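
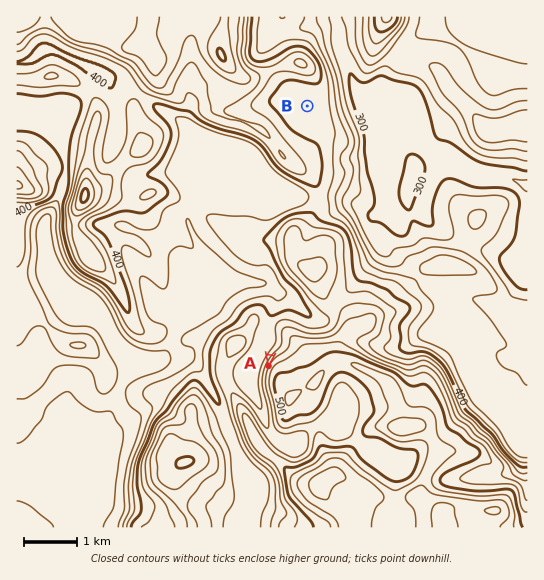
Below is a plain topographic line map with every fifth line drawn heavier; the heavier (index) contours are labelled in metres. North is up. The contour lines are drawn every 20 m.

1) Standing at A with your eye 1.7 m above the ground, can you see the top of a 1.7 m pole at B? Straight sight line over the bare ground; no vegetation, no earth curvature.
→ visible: false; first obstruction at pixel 284 262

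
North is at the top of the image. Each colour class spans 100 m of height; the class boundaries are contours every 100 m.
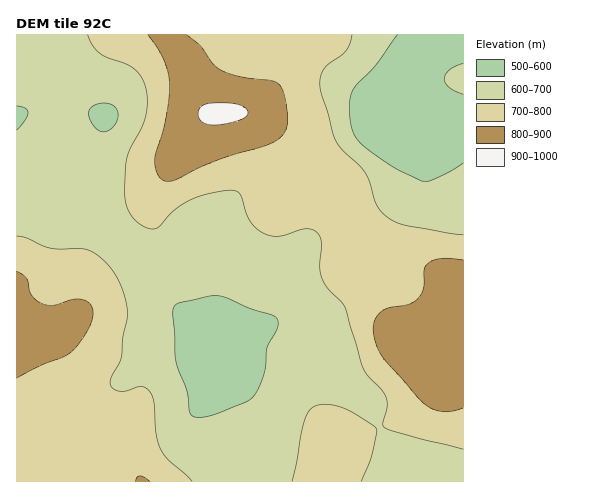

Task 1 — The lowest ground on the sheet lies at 500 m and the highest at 910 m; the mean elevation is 700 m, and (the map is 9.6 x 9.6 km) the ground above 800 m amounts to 12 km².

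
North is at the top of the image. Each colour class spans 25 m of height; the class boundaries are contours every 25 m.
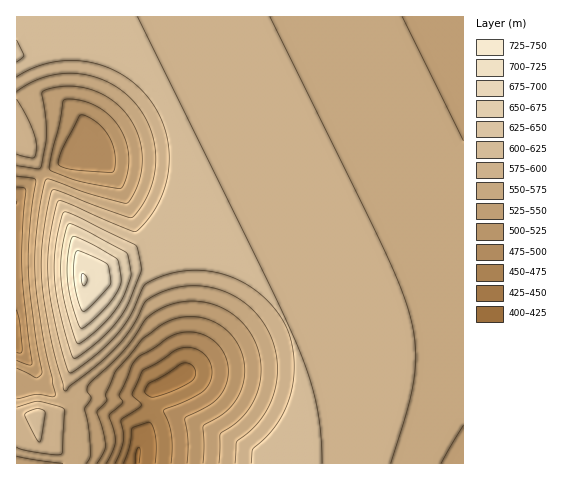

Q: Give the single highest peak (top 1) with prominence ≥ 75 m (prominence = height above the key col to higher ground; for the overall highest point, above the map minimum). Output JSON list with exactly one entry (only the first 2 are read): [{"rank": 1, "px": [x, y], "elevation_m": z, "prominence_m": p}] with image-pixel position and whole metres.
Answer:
[{"rank": 1, "px": [83, 279], "elevation_m": 726, "prominence_m": 303}]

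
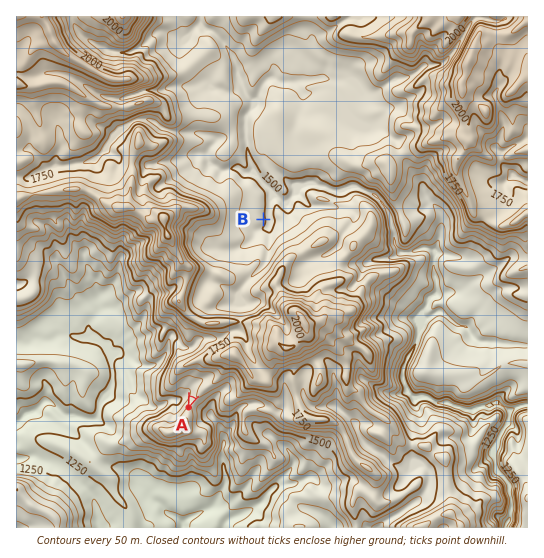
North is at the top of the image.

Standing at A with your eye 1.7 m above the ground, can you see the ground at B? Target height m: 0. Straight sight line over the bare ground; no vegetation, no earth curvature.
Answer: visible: false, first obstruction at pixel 200 380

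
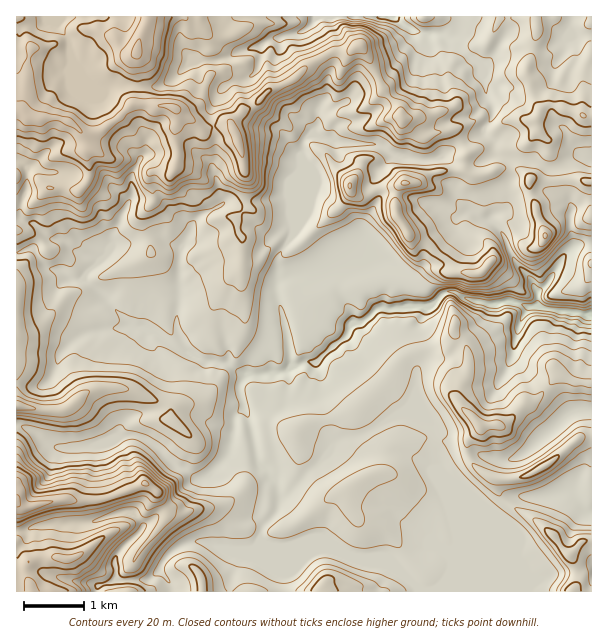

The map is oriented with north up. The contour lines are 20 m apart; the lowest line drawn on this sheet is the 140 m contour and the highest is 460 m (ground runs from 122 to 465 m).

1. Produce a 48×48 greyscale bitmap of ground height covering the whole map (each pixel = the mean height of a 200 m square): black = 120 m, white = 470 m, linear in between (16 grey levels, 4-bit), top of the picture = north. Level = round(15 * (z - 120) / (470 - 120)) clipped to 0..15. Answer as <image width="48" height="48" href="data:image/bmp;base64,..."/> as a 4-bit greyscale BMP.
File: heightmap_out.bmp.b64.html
<image width="48" height="48" href="data:image/bmp;base64,Qk32BAAAAAAAAHYAAAAoAAAAMAAAADAAAAABAAQAAAAAAIAEAAATCwAAEwsAABAAAAAAAAAAAAAAABEREQAiIiIAMzMzAERERABVVVUAZmZmAHd3dwCIiIgAmZmZAKqqqgC7u7sAzMzMAN3d3QDu7u4A////AN3MuoiId2Z4dmZlVniHdmZVVVVVVVVXh9zLu5iIdmd4ZlVVVWd3ZVVVVVVVVVVWd83N3LmJl2d3ZVVVVVZVVVVVVVVVVVVXh8zMzcqJmGZlVVVVVVVVVVVVVVVVVVVoh7u7u8ypmYZlVVVVVVVVZlVVVVVVVVaId7qqqqu6mZh2ZmVVVlVWZmVVVVVVVWd3Ze3Lu6qZqqmYdmVVVWZmZmVVVVVVVmZlVe7t3My6q6mHdmVVVWZmZmZVVVVVZlVVVezMzLzMzLdlVmZVVVZmZmZlVVVWZlVVVduaqqq7y4dVVVVVVVVmZmZlVVVnd3dlVbmHiIiaqGZlVVVVVVVVZmZVVVZ2ZmiGVahmZmZ4hmZ3VVVVVVVVVWVVVVZmZVZ3ZodmZmZmZmd3ZVVVVlVVVVVVVWd3dlVWd3d3d3ZmZ3iHZVVVVlVVVVVVVWeZh2VVZoiZmYdmd4h2ZURVVVVVVVVVVWiYiHZVVaqqqYh3eId3ZURVVVVVVVVVVoh2d3dlVZh4mpmIiHd2ZURVRVVVVVVVV4d2Znd2Zod3iJmId2ZmZURERERVVVVVZ3dlVmZ3d5h2d3d3ZmZlVURERERFVVVVVnd2VVZ3dph2ZmZmVVVVVVVERENEVVVVVmd2VFZ2Zph2ZmZVVVVVZVVVREQ0RVVVVndlVEVVVZh2ZlVVVVVWZmZVRVRDRFVVVnZlQ0REQ5h3ZmVVVVVmZmZVRVVDNEVUVnZUQyQzIZh3ZmVVVVVmZmZURVVUQzMzNWUyMhEREZh2ZmVWZlVWZnZUVVVUVEREQ0IiIiE0RJh2ZmZmZmVmZ3dUVVVVVVVVVVZmVDI0VYdmZmZmZmVmd3dlVVVVVVVVaImYZTQzRYd2ZmZmd2Zmd3dlVVVVVVVXeIiJdVVDRnd3ZmZmd2Zmd3dmVVVVVVV4iHd4ZnhkRYh3ZmZmd2Zmd4dmVWVVVVeZh2ZnVniWRYiHd3Znd3Zmd4d2VWZlVWmodmZmZniHZomYiYd3iHd3eIh2VVZ2ZoqXdmZmZnh2Z5qqqpiHiYiId4h2VVZ4iIqHZmZmZnh2Z5q7u6mImqqZiJmGVVV5mImZh2ZmZnd3d6q7u7mYq8y6mbuWVVV5mImph3d3d4d3eKqrvMu6q826msyXVVZ4iHd3d3d3d3d3Zqu8zd26qry7q9yXZWd3d3Zndnd2Z3d3ZrzMzdy7u83MvNuXZmZmZmeIh3d2Z3iHZt3d3t3Mu83czduXdmZneImpmIdmd4h3d+7u7czczd3czMuod2Z3eJq6mId2d4h3iO7dy7vN3e7Lq8y5h2Z3iJqpiIdmZ3iIiN3Mu7vMzMy7qqvLqXd3eKmHd3dlZnd3d93Lu7u8y6qqqZmru6iYial2ZmZVZnd3d93Lu7zN3bqaqpmZq7qamphmZmVVZ4dmZ93Lu7ze7bqZmZmIiqqrupdlVVVVZndmZt3Mu8ze7sqqqZh3eImry4ZVVVVWZndmZsy7vM3d7sq7qqmHdneJqXZURVVWZmdmZsu7vMzN7tu7qpmYh2ZnZURGZVVWZndmZg=="/>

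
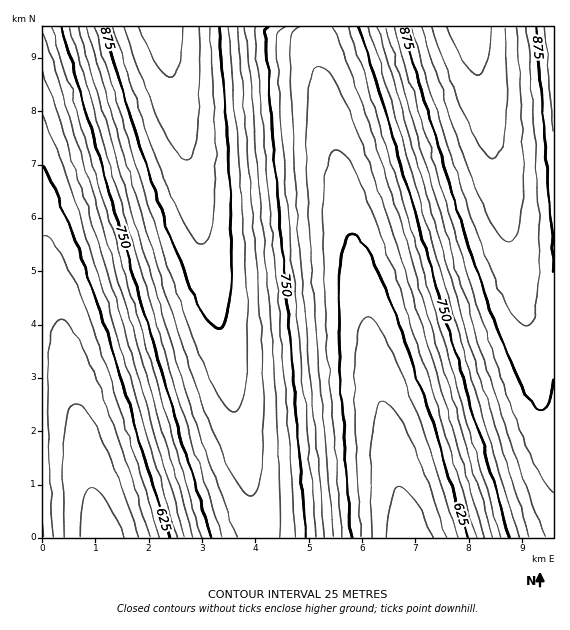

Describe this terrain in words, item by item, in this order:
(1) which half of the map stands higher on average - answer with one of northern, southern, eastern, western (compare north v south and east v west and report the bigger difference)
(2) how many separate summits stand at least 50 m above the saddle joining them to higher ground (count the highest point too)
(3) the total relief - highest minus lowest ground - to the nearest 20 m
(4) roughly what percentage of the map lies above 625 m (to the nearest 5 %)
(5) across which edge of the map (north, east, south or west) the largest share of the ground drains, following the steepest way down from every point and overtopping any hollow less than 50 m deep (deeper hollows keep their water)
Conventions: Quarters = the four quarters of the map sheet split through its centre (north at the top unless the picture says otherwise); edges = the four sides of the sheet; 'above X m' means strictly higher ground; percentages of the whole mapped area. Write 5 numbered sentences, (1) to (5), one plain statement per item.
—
(1) Taken as a whole, the northern half is higher than the southern.
(2) There are 2 summits with 50 m or more of prominence.
(3) Highest minus lowest: about 480 m of relief.
(4) About 80 % of the map lies above 625 m.
(5) Most of the ground drains across the southern edge.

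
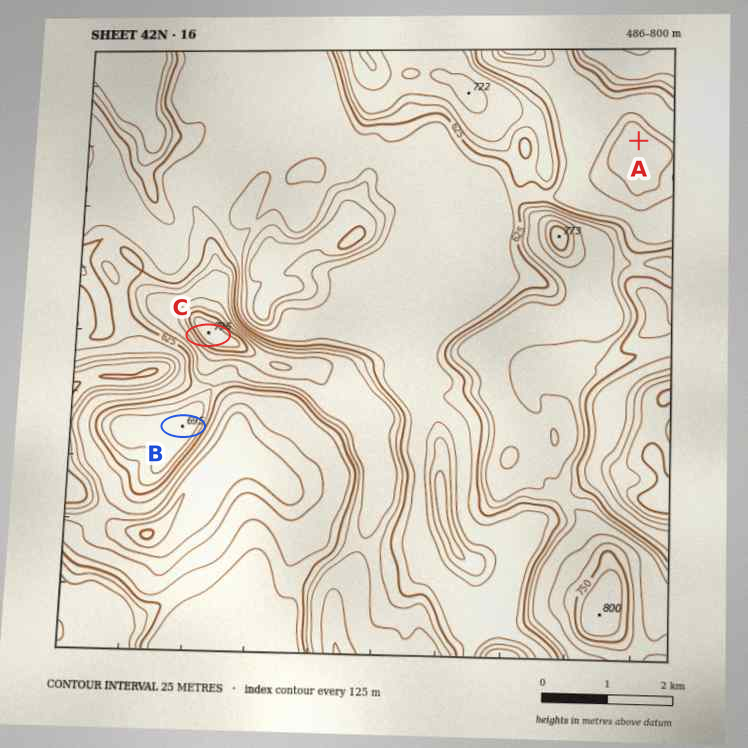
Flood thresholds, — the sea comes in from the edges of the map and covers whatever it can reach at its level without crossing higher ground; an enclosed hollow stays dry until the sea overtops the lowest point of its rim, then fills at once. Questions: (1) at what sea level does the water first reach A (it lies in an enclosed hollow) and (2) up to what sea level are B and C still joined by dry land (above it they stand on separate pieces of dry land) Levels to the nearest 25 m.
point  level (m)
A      550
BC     650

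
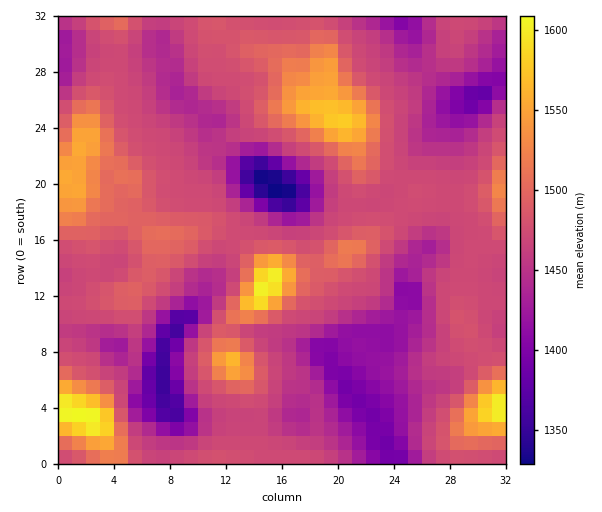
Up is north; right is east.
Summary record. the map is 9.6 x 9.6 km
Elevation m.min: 1330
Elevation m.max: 1610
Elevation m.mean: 1470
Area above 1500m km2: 14.9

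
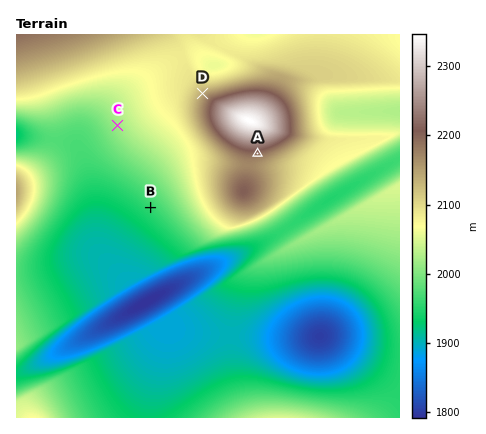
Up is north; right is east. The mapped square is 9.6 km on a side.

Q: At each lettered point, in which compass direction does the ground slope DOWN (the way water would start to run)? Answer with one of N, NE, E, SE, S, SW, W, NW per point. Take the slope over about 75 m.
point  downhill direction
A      S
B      SW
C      SW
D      NW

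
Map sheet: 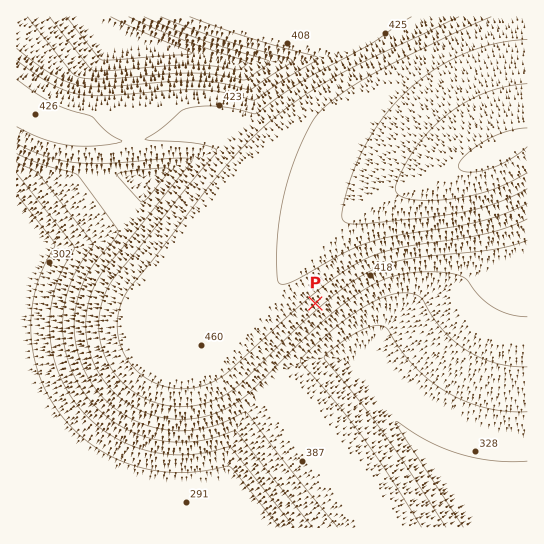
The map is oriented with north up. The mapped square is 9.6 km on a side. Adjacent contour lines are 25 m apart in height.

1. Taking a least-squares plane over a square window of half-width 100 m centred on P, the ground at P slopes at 6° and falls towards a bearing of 139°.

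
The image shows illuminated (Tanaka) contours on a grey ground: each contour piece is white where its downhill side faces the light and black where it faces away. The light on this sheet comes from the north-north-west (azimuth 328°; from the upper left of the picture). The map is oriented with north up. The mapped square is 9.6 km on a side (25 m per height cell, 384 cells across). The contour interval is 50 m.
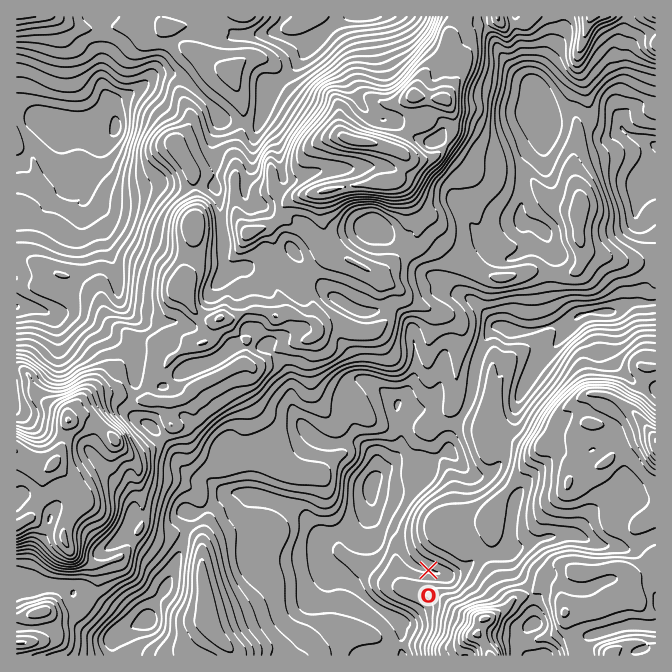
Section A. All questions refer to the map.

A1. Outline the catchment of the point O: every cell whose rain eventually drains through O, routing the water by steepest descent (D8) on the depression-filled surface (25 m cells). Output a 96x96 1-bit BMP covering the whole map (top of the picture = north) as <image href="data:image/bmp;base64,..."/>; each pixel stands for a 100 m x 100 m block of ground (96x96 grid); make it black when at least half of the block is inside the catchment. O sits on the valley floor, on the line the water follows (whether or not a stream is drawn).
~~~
<image width="96" height="96" href="data:image/bmp;base64,Qk2+BAAAAAAAAD4AAAAoAAAAYAAAAGAAAAABAAEAAAAAAIAEAAATCwAAEwsAAAIAAAAAAAAA////AAAAAAAAAAAAAAAAAAAAAAAAAAAAAAAAAAAAAAAAAAAAAAAAAAAAAAAAAAAAAAAAAAAAAAAAAAAAAAAAAAAAAAAAAAAAAAAAAAAAAAAAAAAAAAAAAB+AAAAAAAAAAAAAAH/AMAAAAAAAAAAAAP/gP8AAAAAAAAAAA//8P8AAAAAAAAAAA//+f/AAAAAAAAAAA/////AAAAAAAAAAA/////wAAAAAAAAAA/////4AAAAAAAAAA/////8AAAAAAAAAAf////8AAAAAAAAAAP////8AAAAAAAAAAH////8AAAAAAAAAAD////8AAAAAAAAAAB////8AAAAAAAAAAAD///8AAAAAAAAAAAD///8AAAAAAAAAAAD///8AAAAAAAAAAAB///8AAAAAAAAAAAB///8AAAAAAAAAAAA///8AAAAAAAAAAAAf//8AAAAAAAAAAAAP//8AAAAAAAAAAAAH//8AAAAAAAAAAAAD//8AAAAAAAAAAAAB//8AAAAAAAAAAAABj/8AAAAAAAAAAAAAD/8AAAAAAAAAAAAAB/4AAAAAAAAAAAAAB/wAAAAAAAAAAAAAAHwAAAAAAAAAAAAAAHgAAAAAAAAAAAAAADAAAAAAAAAAAAAAAAAAAAAAAAAAAAAAAAAAAAAAAAAAAAAAAAAAAAAAAAAAAAAAAAAAAAAAAAAAAAAAAAAAAAAAAAAAAAAAAAAAAAAAAAAAAAAAAAAAAAAAAAAAAAAAAAAAAAAAAAAAAAAAAAAAAAAAAAAAAAAAAAAAAAAAAAAAAAAAAAAAAAAAAAAAAAAAAAAAAAAAAAAAAAAAAAAAAAAAAAAAAAAAAAAAAAAAAAAAAAAAAAAAAAAAAAAAAAAAAAAAAAAAAAAAAAAAAAAAAAAAAAAAAAAAAAAAAAAAAAAAAAAAAAAAAAAAAAAAAAAAAAAAAAAAAAAAAAAAAAAAAAAAAAAAAAAAAAAAAAAAAAAAAAAAAAAAAAAAAAAAAAAAAAAAAAAAAAAAAAAAAAAAAAAAAAAAAAAAAAAAAAAAAAAAAAAAAAAAAAAAAAAAAAAAAAAAAAAAAAAAAAAAAAAAAAAAAAAAAAAAAAAAAAAAAAAAAAAAAAAAAAAAAAAAAAAAAAAAAAAAAAAAAAAAAAAAAAAAAAAAAAAAAAAAAAAAAAAAAAAAAAAAAAAAAAAAAAAAAAAAAAAAAAAAAAAAAAAAAAAAAAAAAAAAAAAAAAAAAAAAAAAAAAAAAAAAAAAAAAAAAAAAAAAAAAAAAAAAAAAAAAAAAAAAAAAAAAAAAAAAAAAAAAAAAAAAAAAAAAAAAAAAAAAAAAAAAAAAAAAAAAAAAAAAAAAAAAAAAAAAAAAAAAAAAAAAAAAAAAAAAAAAAAAAAAAAAAAAAAAAAAAAAAAAAAAAAAAAAAAAAAAAAAAAAAAAAAAAAAAAAAAAAAAAAAAAAAAAAAAAAAAAAAAAAAAAAAAAAAAAAAAAAAAAAAAAAAAAAAAAAAAAAAAAAAAAAAAAAAAAAAAAAAAAAAAAAAAAAAAAAAAAAAAAAAA="/>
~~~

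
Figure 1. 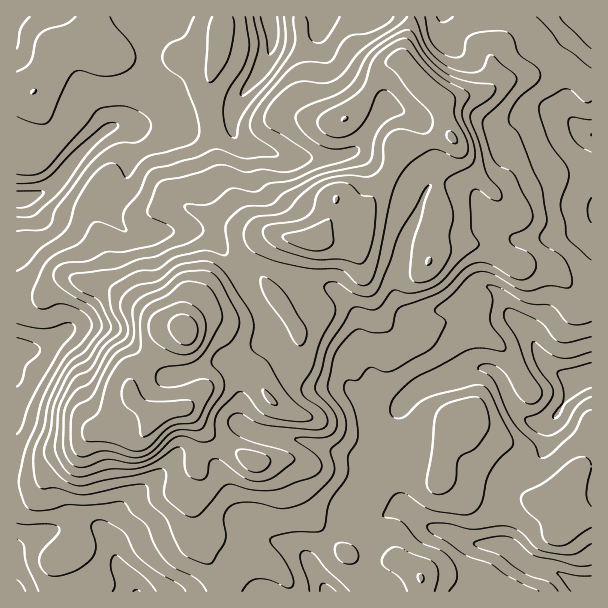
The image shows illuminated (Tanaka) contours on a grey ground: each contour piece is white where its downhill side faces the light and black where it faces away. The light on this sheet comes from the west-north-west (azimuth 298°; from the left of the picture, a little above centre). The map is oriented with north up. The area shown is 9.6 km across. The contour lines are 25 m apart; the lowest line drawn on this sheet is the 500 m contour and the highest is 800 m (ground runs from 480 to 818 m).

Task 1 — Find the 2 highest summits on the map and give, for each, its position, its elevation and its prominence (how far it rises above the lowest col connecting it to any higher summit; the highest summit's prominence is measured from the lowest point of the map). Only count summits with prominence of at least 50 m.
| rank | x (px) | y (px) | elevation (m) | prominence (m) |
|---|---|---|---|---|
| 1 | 186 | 329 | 818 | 338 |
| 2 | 314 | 239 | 766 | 71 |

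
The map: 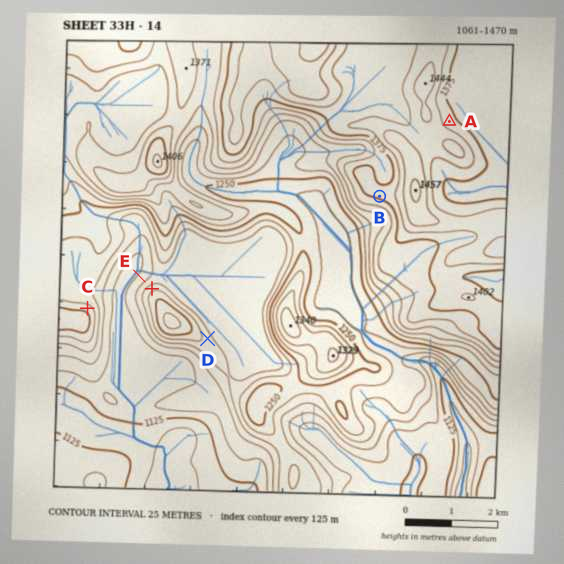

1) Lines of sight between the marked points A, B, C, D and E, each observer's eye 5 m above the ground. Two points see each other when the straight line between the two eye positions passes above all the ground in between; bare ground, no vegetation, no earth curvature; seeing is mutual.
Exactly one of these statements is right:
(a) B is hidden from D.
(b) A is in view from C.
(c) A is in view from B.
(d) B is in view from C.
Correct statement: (d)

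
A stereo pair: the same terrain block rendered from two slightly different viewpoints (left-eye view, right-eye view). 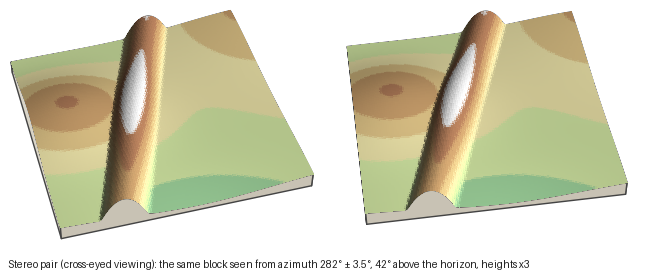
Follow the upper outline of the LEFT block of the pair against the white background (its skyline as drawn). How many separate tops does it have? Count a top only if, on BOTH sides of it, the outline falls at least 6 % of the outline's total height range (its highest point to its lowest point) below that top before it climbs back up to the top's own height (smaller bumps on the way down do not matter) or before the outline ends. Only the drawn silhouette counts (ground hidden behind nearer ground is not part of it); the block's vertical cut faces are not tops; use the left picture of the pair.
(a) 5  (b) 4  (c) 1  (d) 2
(d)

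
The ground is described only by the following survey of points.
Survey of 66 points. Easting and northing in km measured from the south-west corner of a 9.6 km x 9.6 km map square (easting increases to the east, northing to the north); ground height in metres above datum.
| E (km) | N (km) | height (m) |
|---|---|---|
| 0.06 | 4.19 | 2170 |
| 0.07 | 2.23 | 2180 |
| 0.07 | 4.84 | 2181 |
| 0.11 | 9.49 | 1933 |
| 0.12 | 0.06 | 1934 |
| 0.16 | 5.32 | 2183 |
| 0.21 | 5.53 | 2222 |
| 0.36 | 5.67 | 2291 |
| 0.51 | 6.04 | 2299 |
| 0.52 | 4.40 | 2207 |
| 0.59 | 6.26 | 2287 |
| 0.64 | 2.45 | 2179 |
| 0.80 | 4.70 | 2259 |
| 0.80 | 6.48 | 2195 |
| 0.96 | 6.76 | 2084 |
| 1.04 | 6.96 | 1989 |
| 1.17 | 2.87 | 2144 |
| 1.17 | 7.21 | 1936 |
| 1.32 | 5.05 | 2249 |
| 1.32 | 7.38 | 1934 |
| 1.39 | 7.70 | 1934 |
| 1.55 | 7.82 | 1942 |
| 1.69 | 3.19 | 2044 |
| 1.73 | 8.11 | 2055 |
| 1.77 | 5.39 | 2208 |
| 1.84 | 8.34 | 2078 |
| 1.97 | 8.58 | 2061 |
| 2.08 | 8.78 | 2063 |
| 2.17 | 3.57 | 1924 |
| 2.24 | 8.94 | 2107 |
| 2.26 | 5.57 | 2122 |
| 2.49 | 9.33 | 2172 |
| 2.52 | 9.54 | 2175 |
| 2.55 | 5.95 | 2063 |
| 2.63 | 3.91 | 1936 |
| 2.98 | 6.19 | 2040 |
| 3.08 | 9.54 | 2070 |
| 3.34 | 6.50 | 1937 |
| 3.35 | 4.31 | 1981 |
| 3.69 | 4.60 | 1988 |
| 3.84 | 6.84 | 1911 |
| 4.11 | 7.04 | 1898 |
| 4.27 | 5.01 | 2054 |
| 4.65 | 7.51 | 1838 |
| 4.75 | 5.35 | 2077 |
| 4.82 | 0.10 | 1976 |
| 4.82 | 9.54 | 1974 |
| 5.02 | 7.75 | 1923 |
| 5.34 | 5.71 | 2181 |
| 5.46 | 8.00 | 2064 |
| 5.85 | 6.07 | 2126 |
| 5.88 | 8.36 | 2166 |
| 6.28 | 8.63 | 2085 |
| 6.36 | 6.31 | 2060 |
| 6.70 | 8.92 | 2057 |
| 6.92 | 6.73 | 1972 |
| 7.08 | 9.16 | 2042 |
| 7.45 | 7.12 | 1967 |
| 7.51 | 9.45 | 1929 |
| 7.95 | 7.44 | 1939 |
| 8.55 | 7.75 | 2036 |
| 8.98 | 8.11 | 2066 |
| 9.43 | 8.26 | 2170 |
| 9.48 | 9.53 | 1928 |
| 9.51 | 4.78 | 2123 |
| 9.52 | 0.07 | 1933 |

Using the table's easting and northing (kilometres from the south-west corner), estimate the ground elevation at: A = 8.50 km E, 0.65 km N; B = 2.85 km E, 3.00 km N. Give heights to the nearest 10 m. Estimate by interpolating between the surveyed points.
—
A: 1930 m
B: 1890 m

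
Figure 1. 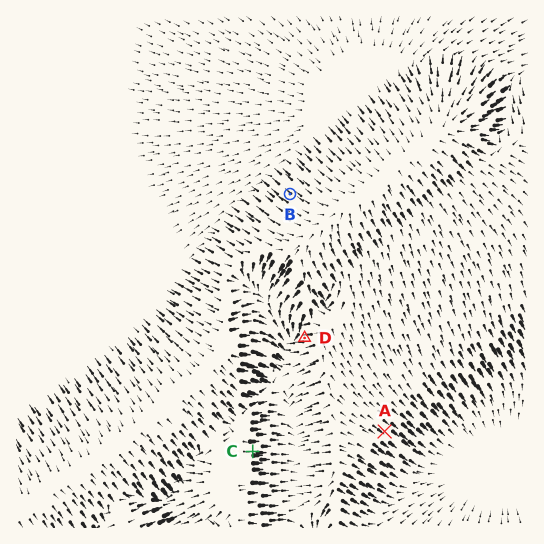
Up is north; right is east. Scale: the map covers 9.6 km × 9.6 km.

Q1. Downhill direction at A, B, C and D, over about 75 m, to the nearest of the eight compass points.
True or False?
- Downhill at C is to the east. True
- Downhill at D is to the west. True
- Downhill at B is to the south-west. False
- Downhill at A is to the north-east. False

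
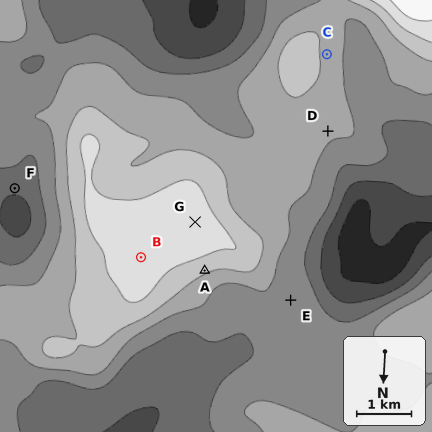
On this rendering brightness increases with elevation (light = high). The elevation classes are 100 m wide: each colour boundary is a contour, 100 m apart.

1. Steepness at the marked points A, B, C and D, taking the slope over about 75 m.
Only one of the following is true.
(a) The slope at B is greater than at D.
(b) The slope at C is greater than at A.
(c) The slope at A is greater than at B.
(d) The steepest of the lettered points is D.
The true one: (c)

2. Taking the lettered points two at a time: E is below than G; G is above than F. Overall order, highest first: G E F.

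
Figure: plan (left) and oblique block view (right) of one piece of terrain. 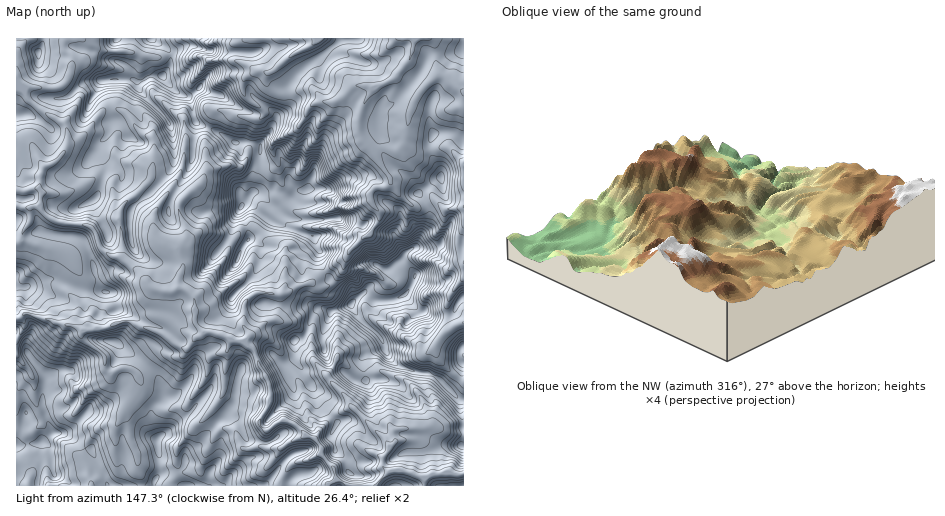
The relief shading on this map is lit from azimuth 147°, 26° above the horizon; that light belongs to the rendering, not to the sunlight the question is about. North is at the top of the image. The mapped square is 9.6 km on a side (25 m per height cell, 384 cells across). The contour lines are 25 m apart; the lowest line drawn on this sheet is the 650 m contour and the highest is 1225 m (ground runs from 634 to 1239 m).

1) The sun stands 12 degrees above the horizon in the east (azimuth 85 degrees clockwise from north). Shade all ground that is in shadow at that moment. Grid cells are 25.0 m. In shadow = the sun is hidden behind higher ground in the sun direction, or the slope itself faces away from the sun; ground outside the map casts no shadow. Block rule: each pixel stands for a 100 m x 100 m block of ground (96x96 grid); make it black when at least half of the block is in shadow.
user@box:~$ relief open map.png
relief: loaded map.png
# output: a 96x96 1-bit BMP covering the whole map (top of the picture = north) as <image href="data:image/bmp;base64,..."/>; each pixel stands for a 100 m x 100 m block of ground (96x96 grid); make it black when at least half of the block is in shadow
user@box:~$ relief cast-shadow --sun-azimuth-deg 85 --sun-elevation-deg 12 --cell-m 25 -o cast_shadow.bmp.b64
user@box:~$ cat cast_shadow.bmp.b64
<image width="96" height="96" href="data:image/bmp;base64,Qk2+BAAAAAAAAD4AAAAoAAAAYAAAAGAAAAABAAEAAAAAAIAEAAATCwAAEwsAAAIAAAAAAAAA////AAAAAAAAAAAIAAAAAAAHAYABAAAYAAAAAA8AAAABAAAYAAAAAB4AAAAAAAAAAAAAAB4ABAQAAAAMAAABABwAAAYAAAAcAAAAgDgDAA8AAAA8MAAAwPABgB8AAAA8EAAAYPAAwH4AAAB8AAAAAPAAQH4AAAB4AAAAAeAAAD4AAABwAAACB+AAAB4AAABgAAAHB+AAAD4AAAAAAAADjuAAAD4AAAAAAAAMfDAAAH8AAAAAAAAM+IAAAH4AAAAAAAAOcABgAP4AAgAAAAAHIADgAP4AAgAAAAAHgAHgAf4AAAAAAAAHwAHgAfwAAAAAAAAHwAPgA/gAAAAAAAQH4A/gB/AAAAAAAIQHwB+ABfAIAAAAAEQPwD8ACOAYAAAAAEYPgH4AGAAYAAAAAEYfgHwAAAYwAAAACEYfAHwDgB5gABgADAYfAM8PAH7gABgADAI+Ac8eAH7AADgABAI848f+AP7AAHAAAAB94cf+AH7AAeAAAAB/4Yf8AH7AA4AAAAB/4Yf8AB5AAAAAAAAf4Yf4AAJgAAAAAAAMDY/wIABgAAAAAAAAfM/AIABgAAAAAABA/s+AMAAAAAAAAABAfu+AAAAAAAAAAAhgP28AAAAAAAAAAPzgGH4AAAxAAAAAA/xgHH4AAAwAAAAAAfwAGP8AAA4AAAAAAH4AGP8AAAcAAAAAAOYAAH9gAAIAAAAAAfEAAB/gEAAAAAAAB/gAAAfAGAAAAAAAH3gAAAfeCAAAAAAAP3wAAA/8AAAAAAAAP74AAA/4AAAAAABAP94AAA/xgAAAAAHAP84AAwPz4AAAAAOAH8cAAwHv4AAAADOAH8MADwB/2AAAAGMAB9OAHgA/mAAAAGMAB/mAGAA/nCAAAOMAB/yAAAAfHAAAAcMAD/wMAAAPGAAQAccDH/wcAAAHiAgQgAcHH/44AAADwAgDAAMHP/4AAAAHwAAGAAMDP/8AAAAHgAAGAAABP/8AAAAOAAAEAAAAH/8AAAAMGAAAAAAAH/4AAAAIeAAAAAAAD/4AAAAAcAAEAAAAB/4AAAAAAAAGAAAAA/wAAAAAAQAGAAAAEPyAAAAAAwAAAAAAED/ABgAAAAAAAAAAGA/ABwAAAAAAAAABiAdggwAAAIAAAAADyF9hAgAAAAAAAAADyP0hAAAAAAAAAAAHyPwBAAAAAAAAAAAHiPwAAAAAAwAAAAAPgPgADAAAAwAAAAAfgOAADAAAAwAAEAAfjAAADAAAAwAAGAAfjAAEBAAAAQAAHAAfHAAEAgAAAAAAHgA+HAACAgAAAAAAHgA8DAAAAAAAAAAAHgB4CAAAAAAAAAAIDwHwgAAAAAAAAAAQBwfhwABAAAAAAAAAB4fDgABAAAAAAAAAP4HHBgAAAAAAAAAAP8AGAgAAAAAAAAAAH4AGAwAAAAAAAADwA4AAAYAAAAAAAADwAIAAAIAAAAAAAADwAfgAAAAAAAAAAAD4AfAAAAAAAAAAAADwAAAAAAAAAAAAAADwACAAAAAAAAAAAABgAfggAAAAAMAAAAAIAfhwAAAAAHAAAAA="/>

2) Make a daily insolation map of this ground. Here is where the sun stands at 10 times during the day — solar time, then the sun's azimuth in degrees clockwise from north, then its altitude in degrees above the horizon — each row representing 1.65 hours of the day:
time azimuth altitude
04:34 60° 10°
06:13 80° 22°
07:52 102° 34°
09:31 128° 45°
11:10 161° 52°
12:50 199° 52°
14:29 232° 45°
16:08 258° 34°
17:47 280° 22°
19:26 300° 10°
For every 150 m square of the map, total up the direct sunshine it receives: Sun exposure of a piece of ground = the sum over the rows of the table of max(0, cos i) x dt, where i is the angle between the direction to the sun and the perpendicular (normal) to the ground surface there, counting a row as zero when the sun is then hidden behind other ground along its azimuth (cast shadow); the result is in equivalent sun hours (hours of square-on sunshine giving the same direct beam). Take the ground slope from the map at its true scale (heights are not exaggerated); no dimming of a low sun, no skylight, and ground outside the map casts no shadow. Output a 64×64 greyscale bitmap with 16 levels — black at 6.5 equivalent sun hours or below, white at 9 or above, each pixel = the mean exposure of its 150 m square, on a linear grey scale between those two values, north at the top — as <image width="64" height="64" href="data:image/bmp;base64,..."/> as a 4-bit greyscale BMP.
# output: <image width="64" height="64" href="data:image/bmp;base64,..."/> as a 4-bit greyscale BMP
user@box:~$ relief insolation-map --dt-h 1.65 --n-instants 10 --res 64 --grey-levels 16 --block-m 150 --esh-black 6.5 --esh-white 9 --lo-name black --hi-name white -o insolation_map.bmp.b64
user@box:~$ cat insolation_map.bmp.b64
<image width="64" height="64" href="data:image/bmp;base64,Qk12CAAAAAAAAHYAAAAoAAAAQAAAAEAAAAABAAQAAAAAAAAIAAATCwAAEwsAABAAAAAAAAAAAAAAABEREQAiIiIAMzMzAERERABVVVUAZmZmAHd3dwCIiIgAmZmZAKqqqgC7u7sAzMzMAN3d3QDu7u4A////AN3Mzdy83Muqmqzdy6msu8uomszN3e20W8zcR5h3p3dV3czdy7zdyaurqs3Lury6vMqZvbvd3cfNy7u1RovJmInN3dyrvd25zMy6y7zcust5vMybyYeaSLu7y6zM3s3c3d3d3Ku83KrMy8zcrMuprKes3bjNphB93My7vd3u3d3d3d3bq73cmsy7zNuZqruruompuWzdpL3LuZvHvd3d3t3d3du9zMqrzLzcyreKzLuqzKzMYkZHvKqs3cuKvMzdzby8u93cuavMzdzN21i8u6zcuL3ZQyvdzN3avczMzKlpzLq8y7upu7vMuay6mbzLvclkGcuM2K3d3arcy7u6qazN3LeJvMy7q8upiJvLu93duEyAAb3NrN3brczczLu8rM3MuKqt7dy7u7upq93Lvd3Lpcqs3N7cvJnd3M3dzN3dvKyr3brMzMzLvMu6vdyrzM3VfN7c3dyVbe3czd283d66rLzM15mrzcu83dy83brMzMdK3t3d3ajd7tzN273N3su8zduZRprMzLvN3cnN2rzNyGrN3d3aPO7uzN7G293cy7zN24ineszMzMy824zLvMzHfN3N3YGt3e3d3XvN3bnKq8y63LupzMzMy7vNmbqsy4GM3N24Kd3d3d3Ivt3ai7q8zM3bu6u8zNzLuqy4uqzcY7zc3JaN3czMqZzd3ZWdiNy7zLmrrczN3LqZm6mqm8kI3d3cmdq5zLrN3KVDJt5c2od3irus3t3LmIh5ipqZlTzdzch911zczN20ABR7zZ2oh3ZXiKzd3LqrynecqZhzjNm9273Yirzd3Kmamqq8iYiZl2M43t27u8uKuKzcuXe5Z83cvLjMzMzZnLzLqYxoiZmJds3dypq7h83Km6m6zKd8zdzNus3d3bdVvd2mNHSZmYqqYQFYh2WNy83KrN3cu8t2nMzKvd7dZZzd3cgwdIiHmL3LlTaJrdzN293u3L3cunSLzMvO3cdszd7d3JRpNYvd3d7dyb3LvN3Lzd3dze3LvKvMy97cm9zL3d3c3Mi93d3d3d3dyrvdzMu7ze6r3u3d29zM3drN3d3d2ojNzd3d7t3d3cqaq8zMzczN7and3dzMu3etzM3d7duJpX3d3d3c3d3u3LqszMyrzcvdtXqqq6p0Mya93MzeyEaYG+3d3M3d3d3Km8zMuazM2mzdmc3KmYipZXvKmZvMt4swzMvM3czMp1Wczd3M3c3dls3d3d3KvMlVRLurus3czLHKqszMzMyoeszd3bzN3M3cjN3d3d3cygAnRb3cvbqXyruavMzMzKvMrd3dy7vdut3Zzd3d3d2oQlFr3dy4iIaKibvMzMzKeHjN7d3byp3Indu93c3d7riQjNt63YEFvZqavMzM3MdXjN7LzMzKm9t63L3czd3e3JMAECOMmr3bu7u8zN3dtI3L25q6q7uZvbjNzd3N3dybyhAAQ0je28yZu83d3d2VzbrJq7u7y5ic2b7N28zd66vOoABFQCdnupfN3d3dymfNqrq7zMzMl4rcm8zM3e7d3Lu6RItzBGRnqMq8uWQzS9ubu8vN283Lvd3Kre3dyWVHzb3Ed4hkale53Kp1iqvNyZvLy93Y3d2q3tvN3d3d3czbt8gDepRXeLqquK3d3d3Muszbzbrdzbu93c3N3MuWR0OHR0eYVYmIaZq63cze3d3Zve2bu7qrqpvdzN3N3e2yAzZorKiKypuZ3ty7uqvd3dyc7snLqZurqs3dzN3dzKyoqJnKVs3KzdyqvKu7uqzM3tvN2826qYm7vN3NzN3czaeZl3eM3czsu93M3d3cu8zd3bzdvdyqmZq7u8zMzMynm83Zqrqqzdyp3dzN3d3czd3d3M7c7bu5doqqq8uathJ73d3My6m927rd3LzN3d3d3MzdzeveubhVS8u7qpe5QFmbya3cq6q6ut3curzN3d3czN3M2826yniJzMqqtIZmRnl5zbq7qZiJ3c3tu7zd3c3d28zbravd3drMi4eFNGmIiJzLvLu7iIzczd3Lu83c3d3Lzducmt3t3MpZUyQViauqvczMzMupvtzd3dzLvN3d3crd24ub3d3dyRFFWVeamazd3dzMzc3d3d3d3Ny73d3ZWt3bm73tuJhosgU6mKu7vN3czMu93dzd3d283czN3KjLzcqt3chUVUWstyd4mrvM3czMzLzMy93typze3N3cnbrNqb3JZnh3iKvMhJiKq8zNzNzLupmq3dub3L3rvMrMrNpJy2iJmqvIi83Fq5q8zMzMzMy7qqq6it7cu92qq9vNtL3biqvNyYuom7l5urzMzN3dy7zMu7m+7u25zbq93dxK7dzL3dkku2WLzam7vMy8zN3bvN3cvNzLzMuuzMzdx77tzN3cg1qXisu8zd3MzMvMzdyszMzMuqqazc3d3N2r3tl620NniYrN3LrO3dzMy6zM3bm7vM3d3tuc3d3d3d3tq6SKcUiIq8zN3d3Mzd3dy7vd26zdze7d3Khmeau6vMuqyQrLi7iLqrzd3czN7u7dy83dzd3M3dzNyoV4vLupabmLUFmZrM3aq83d3d3u7d3bvN3d3czNzM3cys3Kq7qpunWDJYnN7d2oq93e7t27zdy7zd3dzMzMzd3Lhlab3dzMy73d3d3t3dp3nN3dy7ub3cvM3d3birzN3MvN3N7t3avdp4mJmJzN3tllvd3e3Lmry7u7vOyavNzMzLzd3d26mZecm8y7qqqqvMhr3d3MzKvLm8u7"/>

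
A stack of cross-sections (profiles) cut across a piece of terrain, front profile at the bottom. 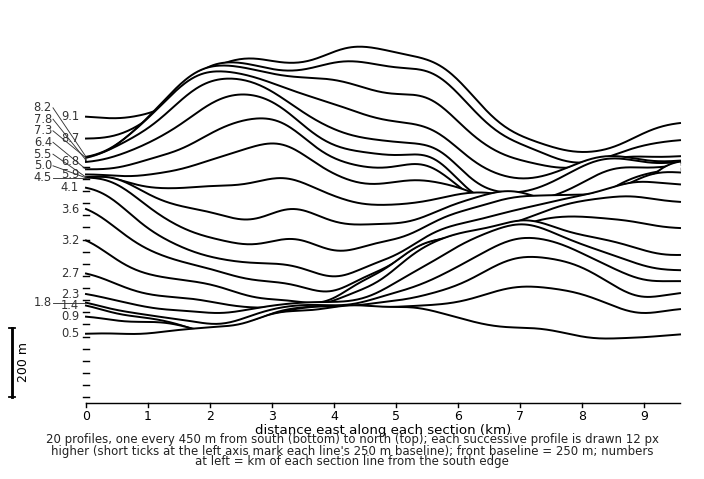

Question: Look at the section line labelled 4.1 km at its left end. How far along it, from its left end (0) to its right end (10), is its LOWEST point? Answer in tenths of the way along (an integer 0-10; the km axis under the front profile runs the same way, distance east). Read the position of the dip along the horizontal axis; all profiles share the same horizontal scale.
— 4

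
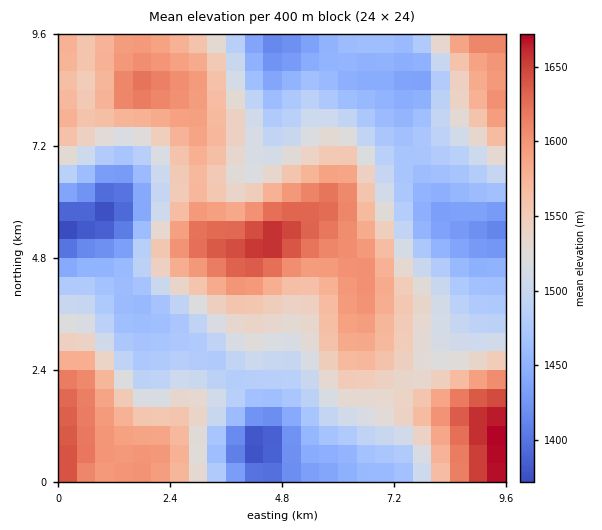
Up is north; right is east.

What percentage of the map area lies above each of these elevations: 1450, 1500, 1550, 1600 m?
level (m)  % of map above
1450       87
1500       61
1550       38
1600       15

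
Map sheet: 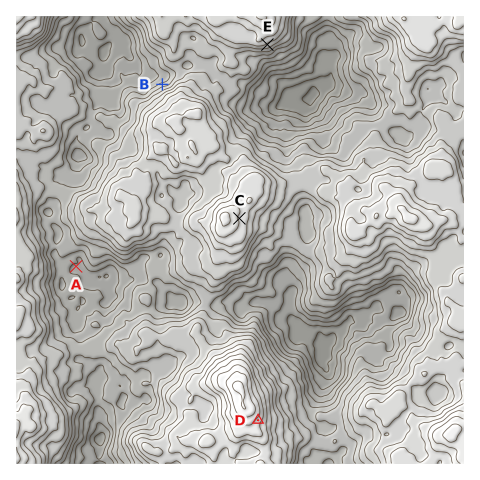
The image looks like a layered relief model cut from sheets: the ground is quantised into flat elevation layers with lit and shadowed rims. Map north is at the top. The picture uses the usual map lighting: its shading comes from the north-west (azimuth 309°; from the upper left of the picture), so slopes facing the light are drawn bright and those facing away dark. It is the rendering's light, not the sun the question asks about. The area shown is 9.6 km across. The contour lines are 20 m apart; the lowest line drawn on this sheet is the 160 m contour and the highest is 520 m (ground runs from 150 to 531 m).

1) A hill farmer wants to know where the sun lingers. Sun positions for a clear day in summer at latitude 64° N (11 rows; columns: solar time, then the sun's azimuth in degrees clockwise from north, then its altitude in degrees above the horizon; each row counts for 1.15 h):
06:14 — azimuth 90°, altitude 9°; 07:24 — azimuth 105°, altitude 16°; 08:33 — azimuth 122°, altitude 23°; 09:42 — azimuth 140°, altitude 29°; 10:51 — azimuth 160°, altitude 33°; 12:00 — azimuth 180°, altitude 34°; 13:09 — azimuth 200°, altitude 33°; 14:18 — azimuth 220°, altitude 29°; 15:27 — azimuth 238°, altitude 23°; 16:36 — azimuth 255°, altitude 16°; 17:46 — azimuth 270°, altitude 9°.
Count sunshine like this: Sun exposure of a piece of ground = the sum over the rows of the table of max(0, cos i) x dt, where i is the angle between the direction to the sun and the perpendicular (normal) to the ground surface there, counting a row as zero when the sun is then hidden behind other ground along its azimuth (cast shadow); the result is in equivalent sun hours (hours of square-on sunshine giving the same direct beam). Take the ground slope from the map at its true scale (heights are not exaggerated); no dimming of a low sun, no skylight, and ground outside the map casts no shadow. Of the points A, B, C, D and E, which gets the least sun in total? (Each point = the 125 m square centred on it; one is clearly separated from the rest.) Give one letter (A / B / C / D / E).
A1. B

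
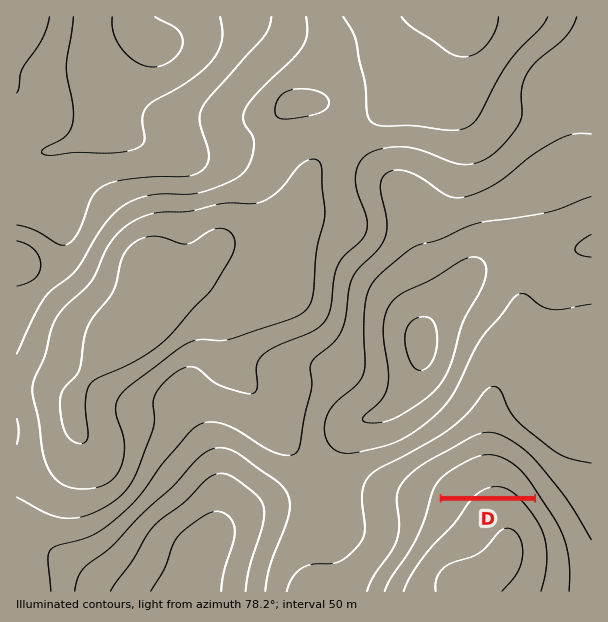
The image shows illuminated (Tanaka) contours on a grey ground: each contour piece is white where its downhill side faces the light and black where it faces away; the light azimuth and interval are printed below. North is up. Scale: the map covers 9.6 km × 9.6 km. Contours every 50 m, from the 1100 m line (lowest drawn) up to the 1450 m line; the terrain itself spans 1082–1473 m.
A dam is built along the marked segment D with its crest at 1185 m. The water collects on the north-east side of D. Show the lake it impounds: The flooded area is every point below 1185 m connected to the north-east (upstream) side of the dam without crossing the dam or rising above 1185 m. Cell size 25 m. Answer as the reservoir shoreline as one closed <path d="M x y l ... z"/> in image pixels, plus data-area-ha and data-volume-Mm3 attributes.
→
<path d="M497 463l-15 0-9 5-3 0-17 10-11 14 0 3 92 0-16-20-11-7-10-5z" data-area-ha="59" data-volume-Mm3="11.15"/>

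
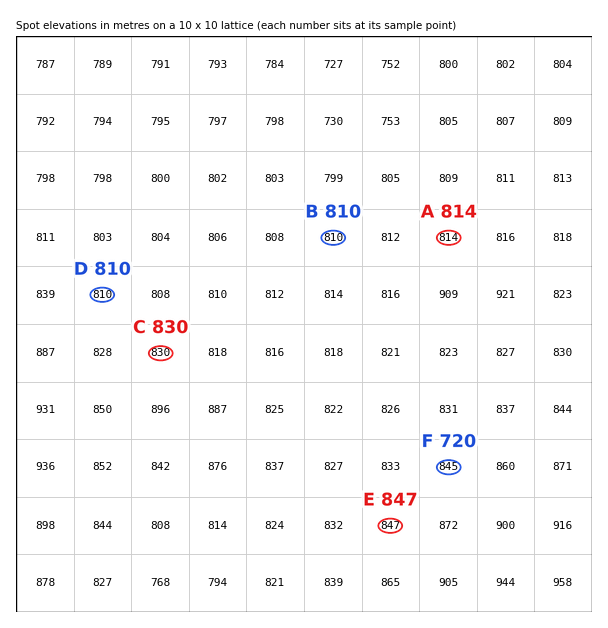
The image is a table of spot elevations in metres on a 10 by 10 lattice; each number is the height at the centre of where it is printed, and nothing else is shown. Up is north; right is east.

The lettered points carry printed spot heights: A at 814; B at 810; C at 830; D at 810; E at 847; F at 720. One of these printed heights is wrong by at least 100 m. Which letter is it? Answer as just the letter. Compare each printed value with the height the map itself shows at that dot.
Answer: F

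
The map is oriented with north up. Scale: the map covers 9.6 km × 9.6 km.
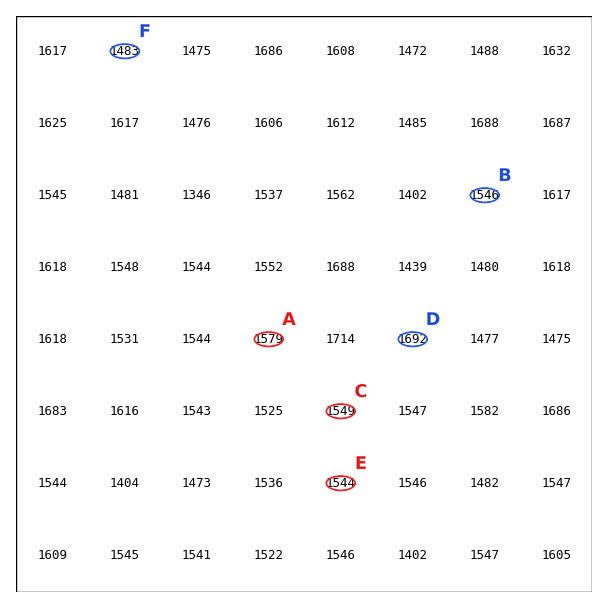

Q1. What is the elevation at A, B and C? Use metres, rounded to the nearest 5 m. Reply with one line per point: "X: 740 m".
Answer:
A: 1580 m
B: 1545 m
C: 1550 m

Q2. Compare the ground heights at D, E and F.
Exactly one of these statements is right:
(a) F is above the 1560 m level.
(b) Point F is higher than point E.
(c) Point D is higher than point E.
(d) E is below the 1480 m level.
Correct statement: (c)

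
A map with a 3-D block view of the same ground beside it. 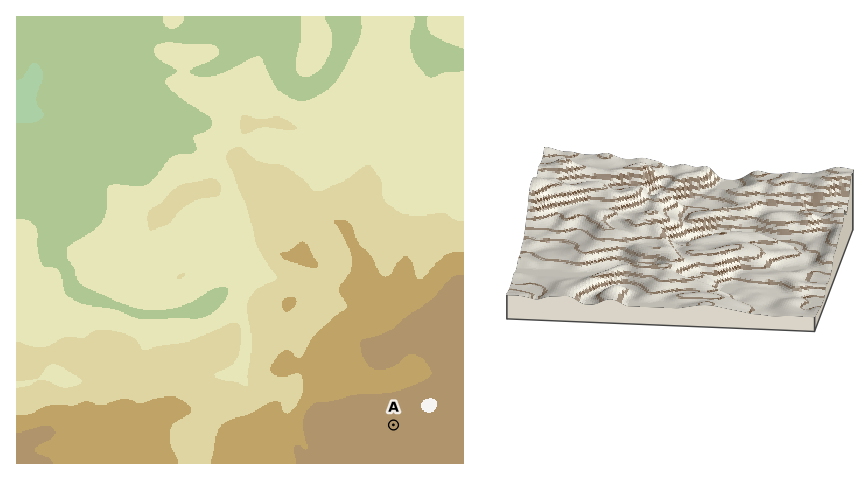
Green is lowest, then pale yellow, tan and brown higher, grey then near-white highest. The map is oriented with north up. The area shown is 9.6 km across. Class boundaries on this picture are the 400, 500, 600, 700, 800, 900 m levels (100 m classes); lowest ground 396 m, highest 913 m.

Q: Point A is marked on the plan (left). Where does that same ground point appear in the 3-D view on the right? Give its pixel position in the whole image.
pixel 590 166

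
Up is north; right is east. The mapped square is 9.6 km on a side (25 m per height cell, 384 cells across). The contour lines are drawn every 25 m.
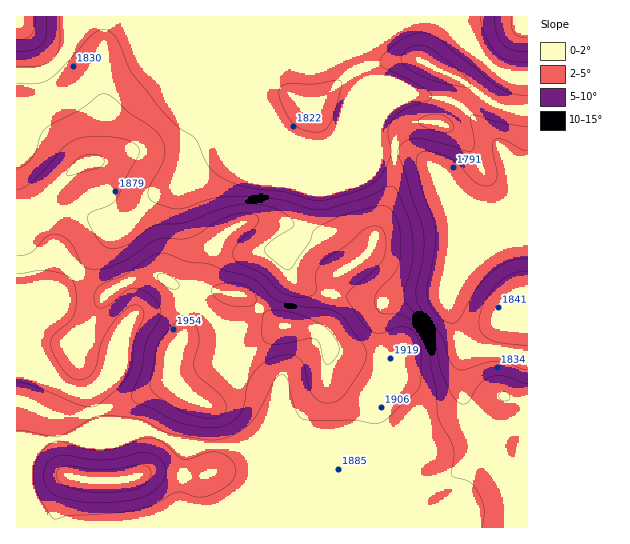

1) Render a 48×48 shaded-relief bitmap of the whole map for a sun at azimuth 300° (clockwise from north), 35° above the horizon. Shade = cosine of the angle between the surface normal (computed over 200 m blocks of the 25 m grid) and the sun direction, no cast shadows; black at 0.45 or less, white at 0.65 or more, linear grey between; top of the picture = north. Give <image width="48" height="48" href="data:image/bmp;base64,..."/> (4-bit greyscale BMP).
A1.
<image width="48" height="48" href="data:image/bmp;base64,Qk32BAAAAAAAAHYAAAAoAAAAMAAAADAAAAABAAQAAAAAAIAEAAATCwAAEwsAABAAAAAAAAAAAAAAABEREQAiIiIAMzMzAERERABVVVUAZmZmAHd3dwCIiIgAmZmZAKqqqgC7u7sAzMzMAN3d3QDu7u4A////AJmZh3d3iJmZmZmZmZmZmZqpiaq6iId4mZmph3ZmZniZmJmZmZmZmZqpiZq6mId4mZqph2VUREV5mHiZmZmZmZqpmJq7qYh4mZvKmHdmVCNomGZ4mZmZmZmpmImqqpiImaztuZqphkNYqXZnmZmZmZmZmYiJmpiJmaz/y7zNynVpu5dnmZmZmZmZmZmHeJmZmZvv3Mze7ah5vLmImZmZmZmZmaqXZ4maqpm8y7u83bmZmpmImamYmZmYiaqod4mau5mZmZmaq6mYh3ZniaqYiZmYiJqoeImau5mId4mZmZmHdlRFaKqYiImZh4mYiJmZqpmYiImZiJmYh1QzV5qph3iIh3iHeZqZiZmpmaq7qZmZmHZUV5q6h2eIh3dmeaupiJqZmarN3KqZqYh2VpvLl2Z4mHZVabzKmaqqqYmt/9uZmYiHZovMp2Z4mXZUas3bqaqaqXea7/yYiImYZXrNuGZomXUzas3cqpmquXeK3/2od4mpdVi8uXZnmXQiaby7qZmruYeJz/2oZnmqllaKuYd4qoQSWaqpmZq7uod5v/7JdnmruXVoqYd5vJUjaaqZiJmru5dorv/ah3mbzKd4mXd6zaY1i8upiJmavLhWnO/bmIiJvcqZqXZ5vKZXrNy5mZmZrMpkas3KmJiIm8y8uod4mYVYre7KmZmZrNyFWKupmaqXd5vMyod3d1RXrO/sqpmZq925eKqZmru5dorMyXVWZTJHm9/+y4iJmr3dy7qZqru6h4rN24VEVTEmmr3/3ZmZmZve/tuqqqmqmZq97bhkRDEliave7aqpiIm9/+yqu5d4mZms3tyWVDIkiZq8zLu6mIib3/27u6dVeJmrzd25ZDM0eZmaqqu6mIiJvu3MzcplVomavMzKdUM1eZmZmaqqmIiIm9zN7u24ZniavMzLhkRGiZmZmaqZiIiHibu83v/sqZmr3u3cpkRXiZmZmbqYd4iHeJmrzd7u3Lqrzv/+t1RnmZmJmcy5d3iHZ4iau7zMzLuqq97/2FRomZmHid7bl3d2ZmeJqqqqqqqpmarO6lVomql3iN7+yYh2ZmVomZmZmZmZmZmb2mV4qqh3ibzu7KmHd2VomImZmZmZmZmaumV4mpdomavN7cupiHZoiImZmZmZmZmauWVniHZomaq83cu6qYd4mImZmZmYiJmaunZ3d2Zomaq7zLu6qYiJmZmZmaqYdomazKmYdmZ4iKqru7uqmZiZmZmZmaupdXmZvdy6h3iIiKqru7qpmIiZmZmZmru6hmmZm93LqZmYmaqru7qZiIiZmZmZmru7p2iZmau6mZmZqqqru7qYiImZmZmZqru7uoeZmZmYiIiJqpmqvLqYiJmZmZmZmqqqu6mJmZmIiIiJmXeJvMqYeJmZmZmZmZmZqruqu7qYiImZh1VXm8uYiZmZmZmZmZiZmZqs3uyoiJq6hlRFisuYiZmZmZmZmZiZmZmazv2piavLmFQ0eauomZmZmZmZqpmJmZmZq8y5mazdumQ0eZqpmZmZmZmZqpmZmZmZmau6mrzdug=="/>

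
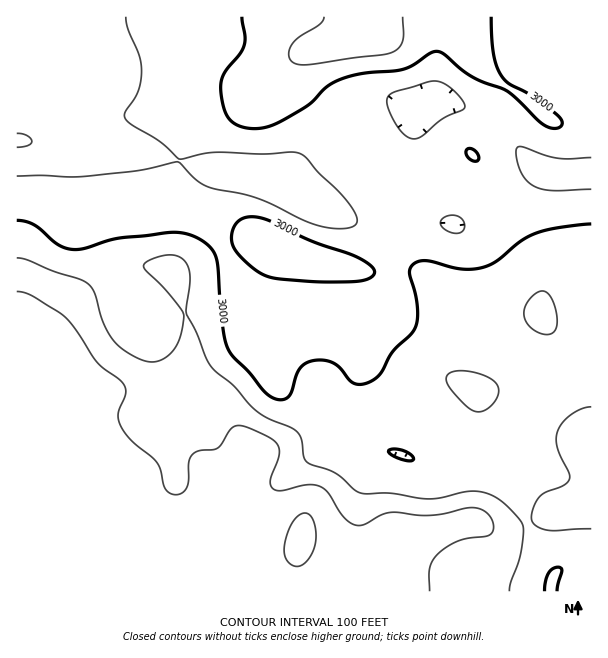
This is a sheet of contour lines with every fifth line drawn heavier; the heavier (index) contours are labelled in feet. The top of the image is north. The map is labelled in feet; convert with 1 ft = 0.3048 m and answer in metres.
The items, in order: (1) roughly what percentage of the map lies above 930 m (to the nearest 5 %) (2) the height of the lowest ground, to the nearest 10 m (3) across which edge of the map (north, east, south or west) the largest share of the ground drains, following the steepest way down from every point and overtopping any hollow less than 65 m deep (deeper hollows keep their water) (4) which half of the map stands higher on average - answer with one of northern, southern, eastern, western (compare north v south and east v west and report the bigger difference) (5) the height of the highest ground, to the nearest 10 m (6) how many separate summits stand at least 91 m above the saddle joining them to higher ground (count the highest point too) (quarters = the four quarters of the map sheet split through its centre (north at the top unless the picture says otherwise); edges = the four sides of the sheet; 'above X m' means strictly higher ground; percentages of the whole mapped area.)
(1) About 45 % of the map lies above 930 m.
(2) About 850 m is the lowest elevation on the sheet.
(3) The largest share of the runoff leaves by the western edge.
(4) The southern half stands higher on average than the northern half.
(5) The highest ground is at about 1010 m.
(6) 1 summit rises at least 91 m above its surroundings.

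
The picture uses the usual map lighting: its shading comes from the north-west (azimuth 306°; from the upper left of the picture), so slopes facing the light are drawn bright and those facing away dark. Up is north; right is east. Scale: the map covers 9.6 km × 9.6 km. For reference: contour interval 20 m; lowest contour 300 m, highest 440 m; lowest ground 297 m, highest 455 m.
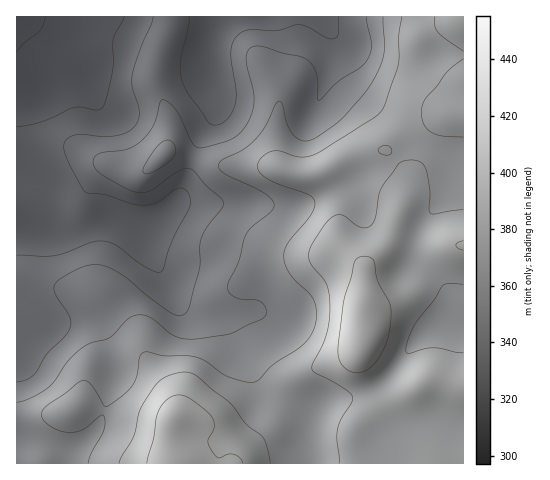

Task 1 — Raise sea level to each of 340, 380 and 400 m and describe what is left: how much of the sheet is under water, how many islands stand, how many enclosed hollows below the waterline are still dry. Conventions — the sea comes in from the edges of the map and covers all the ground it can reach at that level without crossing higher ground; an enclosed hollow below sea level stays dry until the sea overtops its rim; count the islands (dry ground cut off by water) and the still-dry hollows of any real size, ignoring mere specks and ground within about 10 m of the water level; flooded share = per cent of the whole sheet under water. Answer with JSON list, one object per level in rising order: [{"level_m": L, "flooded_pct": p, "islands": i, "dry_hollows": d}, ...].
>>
[{"level_m": 340, "flooded_pct": 17, "islands": 0, "dry_hollows": 0}, {"level_m": 380, "flooded_pct": 44, "islands": 0, "dry_hollows": 0}, {"level_m": 400, "flooded_pct": 58, "islands": 0, "dry_hollows": 0}]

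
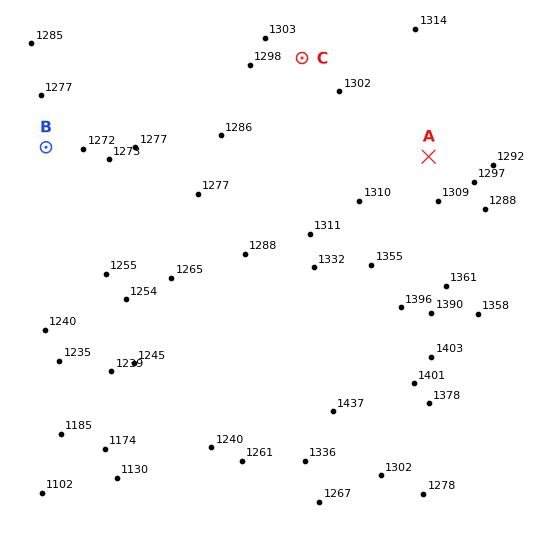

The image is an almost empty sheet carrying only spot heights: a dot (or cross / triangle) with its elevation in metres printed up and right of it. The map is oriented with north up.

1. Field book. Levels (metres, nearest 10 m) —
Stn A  1300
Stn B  1270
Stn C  1300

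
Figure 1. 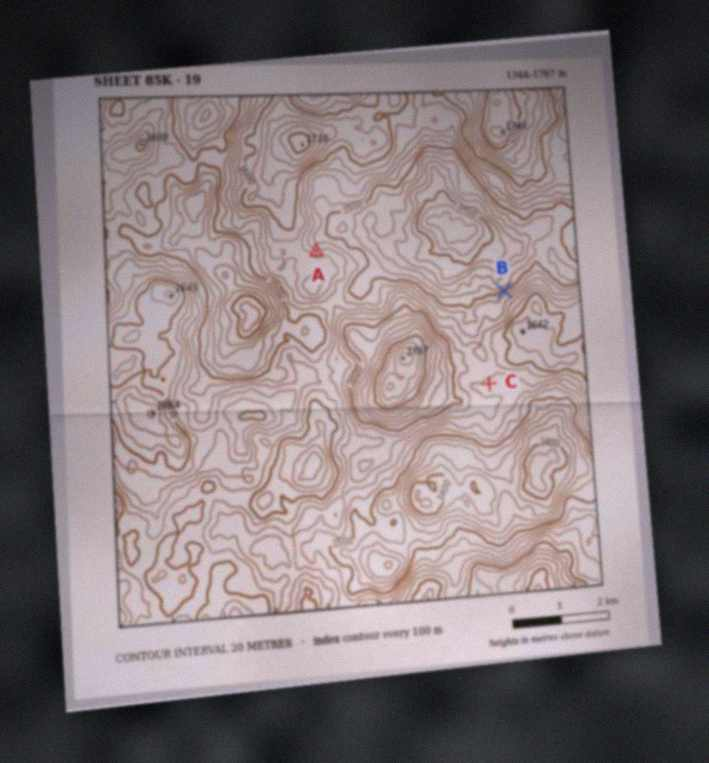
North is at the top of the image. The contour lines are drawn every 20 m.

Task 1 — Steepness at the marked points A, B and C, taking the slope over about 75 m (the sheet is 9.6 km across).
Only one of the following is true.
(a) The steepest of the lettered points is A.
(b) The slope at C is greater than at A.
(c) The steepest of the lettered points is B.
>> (c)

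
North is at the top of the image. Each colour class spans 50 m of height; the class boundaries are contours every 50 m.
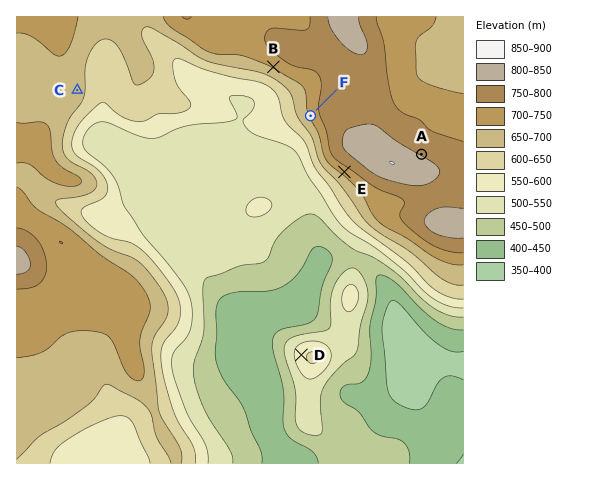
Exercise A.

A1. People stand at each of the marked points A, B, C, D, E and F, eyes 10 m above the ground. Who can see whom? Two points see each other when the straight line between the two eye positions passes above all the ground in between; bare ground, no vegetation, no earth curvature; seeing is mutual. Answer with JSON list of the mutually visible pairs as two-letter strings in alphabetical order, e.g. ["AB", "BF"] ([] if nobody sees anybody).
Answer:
["BC", "BD", "BF", "CD", "CE", "CF", "DE", "DF"]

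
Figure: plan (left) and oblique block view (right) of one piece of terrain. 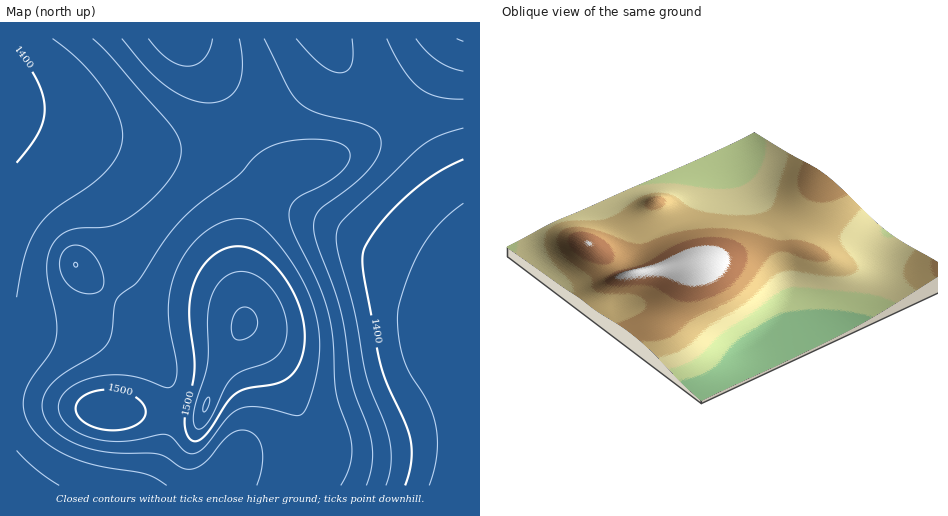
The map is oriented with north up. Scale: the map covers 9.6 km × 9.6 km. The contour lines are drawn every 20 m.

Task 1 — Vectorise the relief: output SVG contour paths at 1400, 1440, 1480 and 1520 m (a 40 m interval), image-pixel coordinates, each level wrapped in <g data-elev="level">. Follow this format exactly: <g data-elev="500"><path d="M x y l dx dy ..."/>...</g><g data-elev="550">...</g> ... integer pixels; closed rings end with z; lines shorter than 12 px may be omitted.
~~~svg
<g data-elev="1400"><path d="M405 485l6-23 0-22-5-15-18-40-8-21-16-89-1-22 3-8 10-16 27-29 30-25 30-16"/><path d="M17 50l12 17 9 15 5 14 2 13-2 11-5 13-21 30"/></g><g data-elev="1440"><path d="M366 485l6-23-1-23-18-52-12-74-7-25-17-45-3-18 2-9 4-7 34-25 17-17 9-15 1-13-5-8-8-5-49-13-11-4-8-6-12-15-24-49"/><path d="M93 39l18 17 60 70 9 15 1 15-6 14-10 15-16 17-17 14-12 6-10 4-30 2-11 2-9 6-7 8-5 13-1 14 9 46 0 20-6 15-23 34-3 12 0 12 4 11 7 12 12 10 14 9 15 7 18 6 52 9 9 4 12 7"/><path d="M387 39l16 30 16 19 8 5 11 4 25 2"/></g><g data-elev="1480"><path d="M187 453l7 1 8-5 26-32 13-9 17-1 36 8 7 0 6-9 7-21 5-24 1-21-3-21-7-23-13-25-18-26-17-18-14-8-10 0-9 1-20 9-18 16-13 22-7 19-3 20 2 21 7 41-1 10-3 7-4 3-3 0-23-9-16-4-26 1-16 4-12 6-9 7-5 10 0 9 5 9 9 8 12 7 17 4 17 1 47-7 6 3z"/><path d="M74 266l2 1 2-1-2-4-2 2z"/><path d="M148 39l11 12 9 8 11 6 9 1 9-2 7-6 6-9 2-10"/></g><g data-elev="1520"><path d="M196 428l5 1 7-7 17-35 7-10 10-6 30-11 8-8 5-9 2-9 0-11-7-21-13-18-8-7-8-4-12-2-11 4-10 9-7 12-3 20-1 48-13 49 0 9z"/></g>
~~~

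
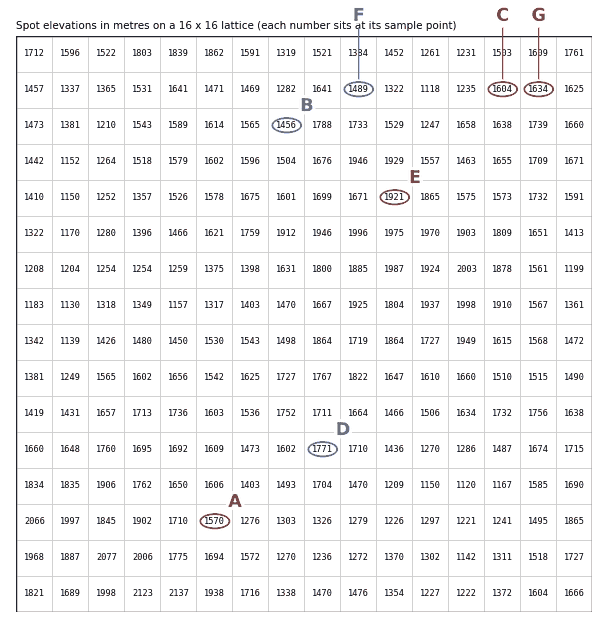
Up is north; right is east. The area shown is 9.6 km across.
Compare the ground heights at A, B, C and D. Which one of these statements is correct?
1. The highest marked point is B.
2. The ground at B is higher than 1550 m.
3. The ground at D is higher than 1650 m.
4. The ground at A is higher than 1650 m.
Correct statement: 3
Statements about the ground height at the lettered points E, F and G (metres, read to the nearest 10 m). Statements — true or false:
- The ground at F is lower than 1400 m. false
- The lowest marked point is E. false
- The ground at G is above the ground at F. true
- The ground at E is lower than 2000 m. true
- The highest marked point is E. true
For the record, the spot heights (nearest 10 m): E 1920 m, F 1490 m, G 1630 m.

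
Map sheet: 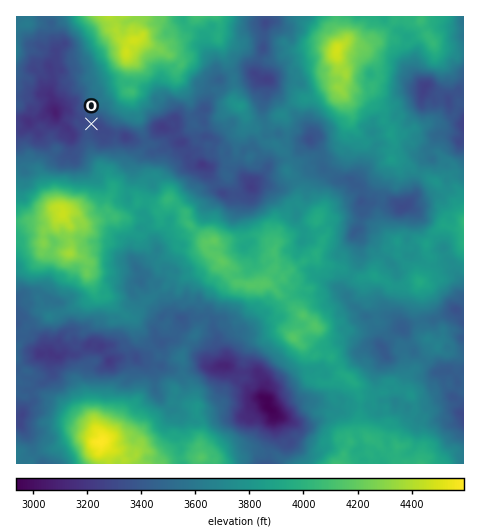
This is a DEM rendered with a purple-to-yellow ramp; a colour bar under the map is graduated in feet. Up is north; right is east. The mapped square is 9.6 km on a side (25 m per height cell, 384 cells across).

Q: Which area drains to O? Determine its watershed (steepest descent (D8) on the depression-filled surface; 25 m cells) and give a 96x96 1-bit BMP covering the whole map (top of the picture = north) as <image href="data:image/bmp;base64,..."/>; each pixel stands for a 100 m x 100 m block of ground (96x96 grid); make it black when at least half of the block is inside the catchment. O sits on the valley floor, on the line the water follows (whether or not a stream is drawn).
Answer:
<image width="96" height="96" href="data:image/bmp;base64,Qk2+BAAAAAAAAD4AAAAoAAAAYAAAAGAAAAABAAEAAAAAAIAEAAATCwAAEwsAAAIAAAAAAAAA////AAAAAAAAAAAAAAAAAAAAAAAAAAAAAAAAAAAAAAAAAAAAAAAAAAAAAAAAAAAAAAAAAAAAAAAAAAAAAAAAAAAAAAAAAAAAAAAAAAAAAAAAAAAAAAAAAAAAAAAAAAAAAAAAAAAAAAAAAAAAAAAAAAAAAAAAAAAAAAAAAAAAAAAAAAAAAAAAAAAAAAAAAAAAAAAAAAAAAAAAAAAAAAAAAAAAAAAAAAAAAAAAAAAAAAAAAAAAAAAAAAAAAAAAAAAAAAAAAAAAAAAAAAAAAAAAAAAAAAAAAAAAAAAAAAAAAAAAAAAAAAAAAAAAAAAAAAAAAAAAAAAAAAAAAAAAAAAAAAAAAAAAAAAAAAAAAAAAAAAAAAAAAAAAAAAAAAAAAAAAAAAAAAAAAAAAAAAAAAAAAAAAAAAAAAAAAAAAAAAAAAAAAAAAAAAAAAAAAAAAAAAAAAAAAAAAAAAAAAAAAAAAAAAAAAAAAAAAAAAAAAAAAAAAAAAAAAAAAAAAAAAAAAAAAAAAAAAAAAAAAAAAAAAAAAAAAAAAAAAAAAAAAAAAAAAAAAAAAAAAAAAAAAAAAAAAAAAAAAAAAAAAAAAAAAAAAAAAAAAAAAAAAAAAAAAAAAAAAAAAAABmAAAAAAAAAAAAAAP/gAAAAAAAAAAAAAP/gAAAAAAAAAAAAAf/4AAAAAAAAAAAAAf/8AAAAAAAAAAAAA///AAAAAAAAAAAAB///wAAAAAAAAAAAH///4AAAAAAAAAAAH///4AAAAAAAAAAAH///8AAAAAAAAAAAP///8AAAAAAAAAAAf///+AAAAAAAAAAA////8AAAAAAAAAAB////4AAAAAAAAAAD////wAAAAAAAA8AD////gAAAAAAAA+AD////AAAAAAAAA/DH///+AAAAAAAAA//P///8AAAAAAAAA//////+AAAAAAAAAf/////8AAAAAAAAAf/////8AAAAAAAAA//////8AAAAAAAAA//////4AAAAAAAAB//////wAAAAAAAAD//////wAAAAAAAAD//////4AAAAAAAAH//////wAAAAAAAAP//////wAAAAAAAAP//////AAAAAAAAAP//////AAAAAAAAAf/////4AAAAAAAAAf/////wAAAAAAAAAf/////gAAAAAAAAAP/////AAAAAAAAAAP////+AAAAAAAAAAP////+AAAAAAAAAAH////+AAAAAAAAAAH////8AAAAAAAAAAD////4AAAAAAAAAAB////4AAAAAAAAAAA////4AAAAAAAAAAAB///4AAAAAAAAAAAB///4AAAAAAAAAAAB///4AAAAAAAAAAAB///wAAAAAAAAAAAB///wAAAAAAAAAAAB///wAAAAAAAAAAAB///gAAAAAAAAAAAD///gAAAAAAAAAAAD///AAAAAAAAAAAAD8//AAAAAAAAAAAABwf/AAAAAAAAAAAAAAP+AAAAAAAAAAAAAAH/AAAAAAAAAAAAAAD/AAAAAAAAAAAAAAA/AAAAAAAAAAAAAAA+AAAAAAAAA="/>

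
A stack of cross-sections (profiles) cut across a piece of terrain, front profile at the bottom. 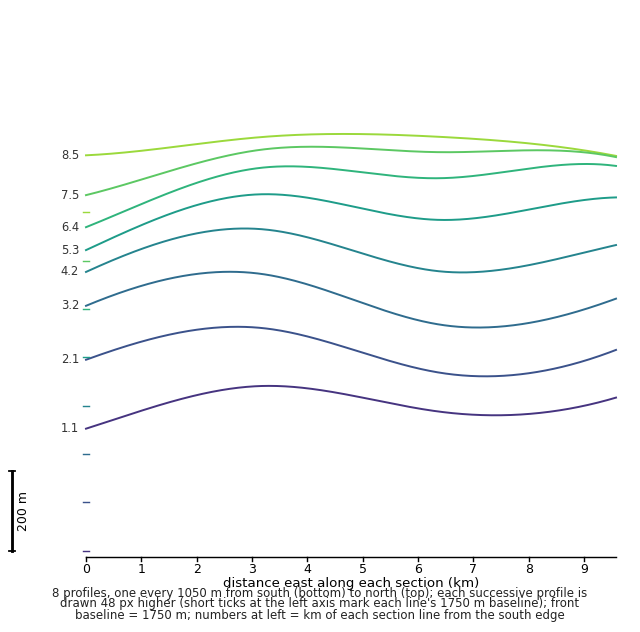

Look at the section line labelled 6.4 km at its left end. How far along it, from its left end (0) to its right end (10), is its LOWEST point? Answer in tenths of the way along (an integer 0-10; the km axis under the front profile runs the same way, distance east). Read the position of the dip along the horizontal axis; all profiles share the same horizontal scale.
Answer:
0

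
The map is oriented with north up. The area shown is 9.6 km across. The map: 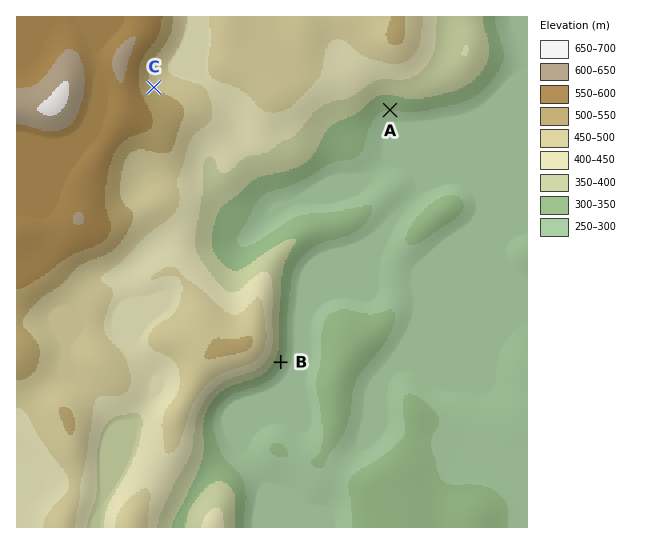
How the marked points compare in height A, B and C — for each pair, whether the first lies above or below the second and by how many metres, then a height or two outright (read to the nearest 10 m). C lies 200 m above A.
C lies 190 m above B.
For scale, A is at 300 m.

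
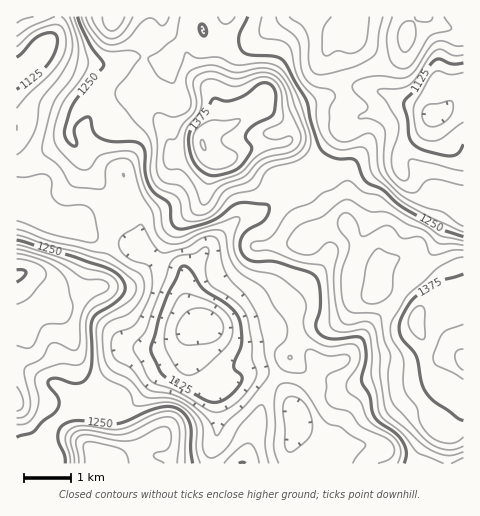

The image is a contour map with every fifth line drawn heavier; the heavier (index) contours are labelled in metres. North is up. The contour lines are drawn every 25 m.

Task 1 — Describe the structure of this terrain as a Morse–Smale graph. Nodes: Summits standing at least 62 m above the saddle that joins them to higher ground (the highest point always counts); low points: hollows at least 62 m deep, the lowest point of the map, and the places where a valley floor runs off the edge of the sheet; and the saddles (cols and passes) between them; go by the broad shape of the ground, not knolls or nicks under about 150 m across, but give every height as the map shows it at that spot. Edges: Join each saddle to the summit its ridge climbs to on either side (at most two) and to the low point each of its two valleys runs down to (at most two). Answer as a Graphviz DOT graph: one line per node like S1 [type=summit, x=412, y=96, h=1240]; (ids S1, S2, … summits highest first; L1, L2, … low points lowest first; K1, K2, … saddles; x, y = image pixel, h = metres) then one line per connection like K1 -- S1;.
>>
graph terrain {
  S1 [type=summit, x=203, y=145, h=1426];
  S2 [type=summit, x=416, y=319, h=1409];
  S3 [type=summit, x=19, y=276, h=1377];
  S4 [type=summit, x=108, y=460, h=1374];
  S5 [type=summit, x=115, y=18, h=1364];
  L1 [type=low, x=206, y=327, h=1056];
  L2 [type=low, x=435, y=117, h=1067];
  L3 [type=low, x=39, y=52, h=1105];
  K1 [type=saddle, x=145, y=57, h=1276];
  K2 [type=saddle, x=224, y=39, h=1265];
  K3 [type=saddle, x=313, y=162, h=1261];
  K4 [type=saddle, x=59, y=421, h=1245];
  K5 [type=saddle, x=109, y=241, h=1185];
  K1 -- S1;
  K1 -- S5;
  K1 -- L1;
  K1 -- L3;
  K2 -- S1;
  K2 -- L1;
  K2 -- L2;
  K3 -- S1;
  K3 -- S2;
  K3 -- L1;
  K3 -- L2;
  K4 -- S3;
  K4 -- S4;
  K4 -- L1;
  K5 -- S1;
  K5 -- S3;
  K5 -- L1;
  K5 -- L3;
}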